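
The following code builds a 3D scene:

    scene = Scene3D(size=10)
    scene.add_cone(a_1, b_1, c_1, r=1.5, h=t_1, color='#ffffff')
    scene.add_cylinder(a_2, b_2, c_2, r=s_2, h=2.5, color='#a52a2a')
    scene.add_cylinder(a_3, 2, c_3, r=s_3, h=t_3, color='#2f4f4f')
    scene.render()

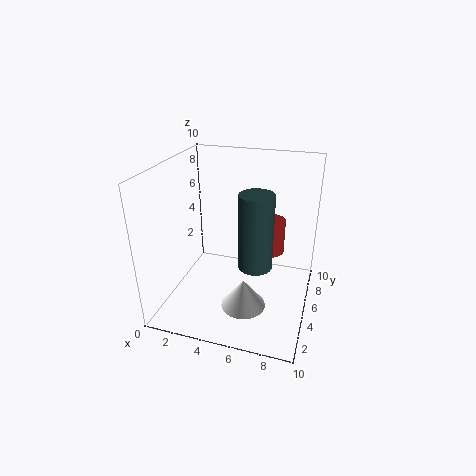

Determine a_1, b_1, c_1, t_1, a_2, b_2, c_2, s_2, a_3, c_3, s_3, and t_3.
a_1 = 6, b_1 = 3, c_1 = 1, t_1 = 2, a_2 = 7, b_2 = 6.5, c_2 = 3.5, s_2 = 1, a_3 = 7, c_3 = 5, s_3 = 1, t_3 = 4.5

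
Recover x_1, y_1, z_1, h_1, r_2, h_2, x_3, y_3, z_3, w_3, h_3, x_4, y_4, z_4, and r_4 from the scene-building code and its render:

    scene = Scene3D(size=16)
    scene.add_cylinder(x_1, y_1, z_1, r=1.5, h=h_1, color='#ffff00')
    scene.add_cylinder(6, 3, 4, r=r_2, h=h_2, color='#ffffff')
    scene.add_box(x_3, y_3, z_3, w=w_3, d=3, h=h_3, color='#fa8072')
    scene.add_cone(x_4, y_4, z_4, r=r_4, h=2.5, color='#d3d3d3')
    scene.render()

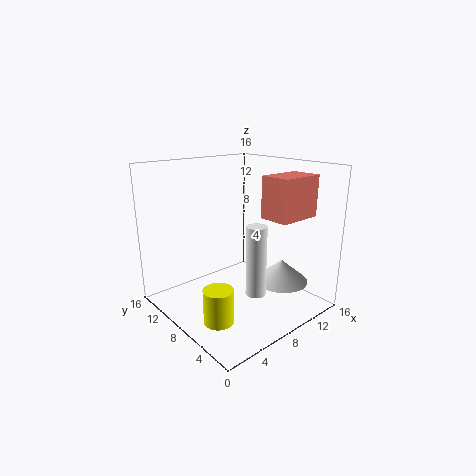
x_1 = 2.5, y_1 = 4.5, z_1 = 1.5, h_1 = 3.5, r_2 = 1, h_2 = 7, x_3 = 7, y_3 = 0.5, z_3 = 11.5, w_3 = 4.5, h_3 = 4, x_4 = 11.5, y_4 = 4.5, z_4 = 3, r_4 = 3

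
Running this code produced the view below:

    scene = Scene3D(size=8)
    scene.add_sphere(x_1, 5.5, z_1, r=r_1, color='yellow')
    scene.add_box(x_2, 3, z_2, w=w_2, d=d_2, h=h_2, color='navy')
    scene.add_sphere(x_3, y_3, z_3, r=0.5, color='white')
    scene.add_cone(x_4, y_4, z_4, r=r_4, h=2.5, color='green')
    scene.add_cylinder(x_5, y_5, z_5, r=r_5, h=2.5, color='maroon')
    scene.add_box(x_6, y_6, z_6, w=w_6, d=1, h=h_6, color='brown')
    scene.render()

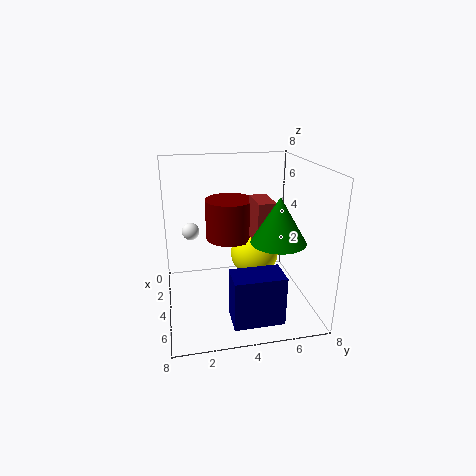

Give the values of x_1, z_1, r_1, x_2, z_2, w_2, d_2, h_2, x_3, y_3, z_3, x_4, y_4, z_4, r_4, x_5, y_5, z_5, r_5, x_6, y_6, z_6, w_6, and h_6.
x_1 = 2
z_1 = 2
r_1 = 1.5
x_2 = 6.5
z_2 = 1
w_2 = 1.5
d_2 = 2.5
h_2 = 2.5
x_3 = 2.5
y_3 = 1.5
z_3 = 4
x_4 = 5
y_4 = 6
z_4 = 4
r_4 = 1.5
x_5 = 1.5
y_5 = 4
z_5 = 3
r_5 = 1.5
x_6 = 2.5
y_6 = 5
z_6 = 3.5
w_6 = 2
h_6 = 2.5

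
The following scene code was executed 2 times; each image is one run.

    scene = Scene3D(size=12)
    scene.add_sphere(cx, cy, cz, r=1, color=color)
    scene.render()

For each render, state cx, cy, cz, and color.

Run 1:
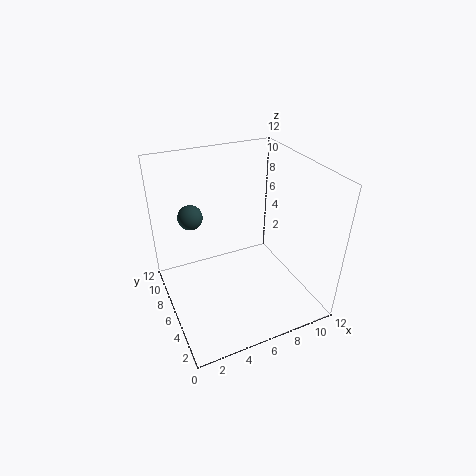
cx = 2.5; cy = 7.5; cz = 8; color = 'darkslategray'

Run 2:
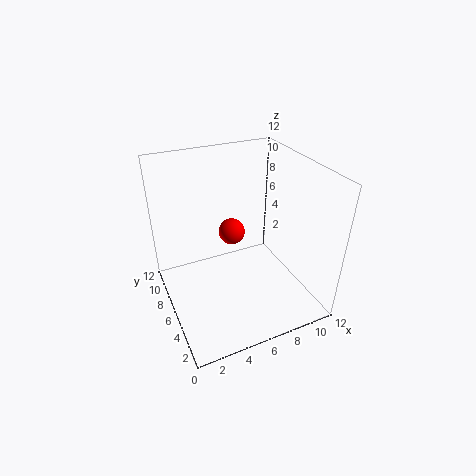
cx = 5; cy = 5; cz = 7.5; color = 'red'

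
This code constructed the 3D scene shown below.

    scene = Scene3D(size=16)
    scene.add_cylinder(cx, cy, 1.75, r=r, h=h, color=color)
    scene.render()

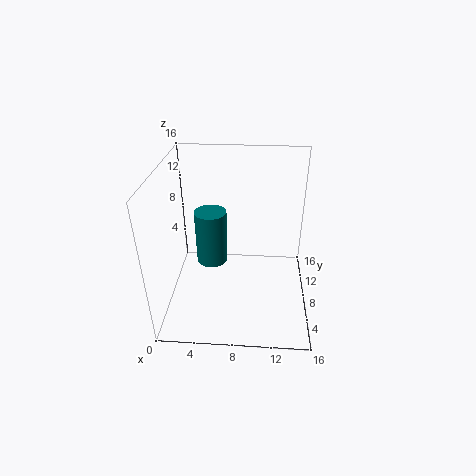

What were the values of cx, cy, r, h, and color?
cx = 4.25, cy = 12.5, r = 2, h = 7, color = 'teal'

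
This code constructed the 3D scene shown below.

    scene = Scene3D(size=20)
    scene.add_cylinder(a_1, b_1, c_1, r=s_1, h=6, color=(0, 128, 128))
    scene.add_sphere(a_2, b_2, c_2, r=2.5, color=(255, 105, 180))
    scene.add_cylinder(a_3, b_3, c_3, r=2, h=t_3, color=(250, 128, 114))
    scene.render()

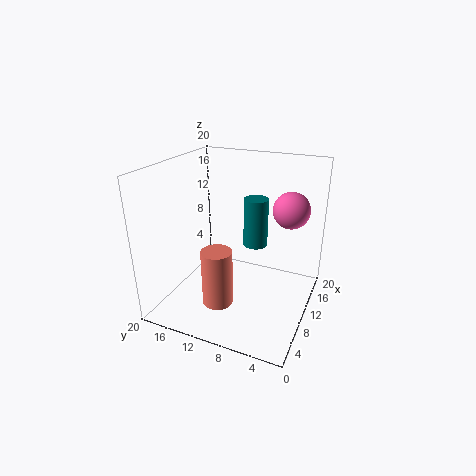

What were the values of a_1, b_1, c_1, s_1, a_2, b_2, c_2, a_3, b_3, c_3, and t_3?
a_1 = 7.5; b_1 = 6.5; c_1 = 11; s_1 = 1.5; a_2 = 13; b_2 = 3.5; c_2 = 14; a_3 = 4.5; b_3 = 10.5; c_3 = 3; t_3 = 7.5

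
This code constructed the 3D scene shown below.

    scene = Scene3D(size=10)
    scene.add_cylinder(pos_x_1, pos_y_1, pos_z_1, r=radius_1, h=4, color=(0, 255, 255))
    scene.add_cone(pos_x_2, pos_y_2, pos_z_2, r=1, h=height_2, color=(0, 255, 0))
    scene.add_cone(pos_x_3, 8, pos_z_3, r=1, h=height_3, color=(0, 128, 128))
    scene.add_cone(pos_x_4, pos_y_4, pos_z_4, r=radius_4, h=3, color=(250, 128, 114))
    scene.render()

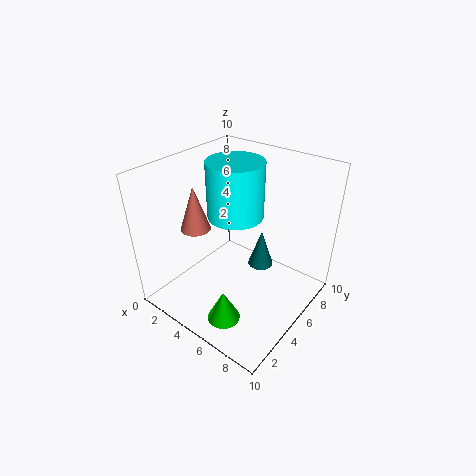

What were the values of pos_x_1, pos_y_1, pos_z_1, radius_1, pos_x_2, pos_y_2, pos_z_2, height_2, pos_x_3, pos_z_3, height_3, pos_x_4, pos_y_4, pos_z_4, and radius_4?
pos_x_1 = 4
pos_y_1 = 6
pos_z_1 = 6
radius_1 = 2
pos_x_2 = 7
pos_y_2 = 1
pos_z_2 = 2
height_2 = 2
pos_x_3 = 5
pos_z_3 = 1
height_3 = 3
pos_x_4 = 3
pos_y_4 = 3
pos_z_4 = 6
radius_4 = 1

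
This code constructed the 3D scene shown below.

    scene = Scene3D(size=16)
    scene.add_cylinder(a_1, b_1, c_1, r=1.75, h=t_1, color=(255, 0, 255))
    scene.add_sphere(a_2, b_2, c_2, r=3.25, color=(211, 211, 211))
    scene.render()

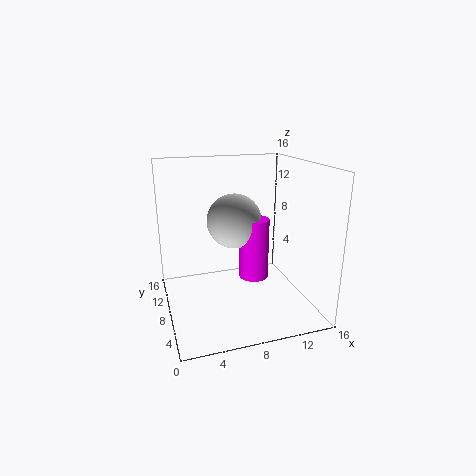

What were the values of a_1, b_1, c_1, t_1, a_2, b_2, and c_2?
a_1 = 10.5
b_1 = 9.5
c_1 = 2.25
t_1 = 7.25
a_2 = 8.5
b_2 = 11
c_2 = 9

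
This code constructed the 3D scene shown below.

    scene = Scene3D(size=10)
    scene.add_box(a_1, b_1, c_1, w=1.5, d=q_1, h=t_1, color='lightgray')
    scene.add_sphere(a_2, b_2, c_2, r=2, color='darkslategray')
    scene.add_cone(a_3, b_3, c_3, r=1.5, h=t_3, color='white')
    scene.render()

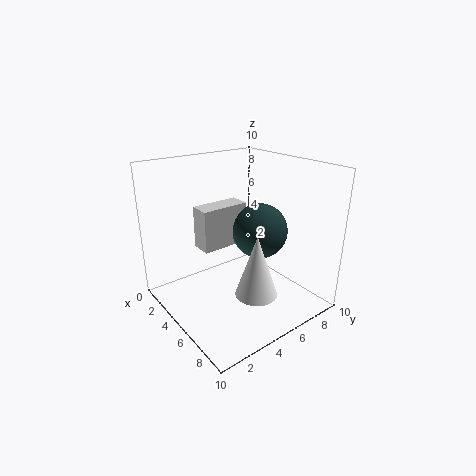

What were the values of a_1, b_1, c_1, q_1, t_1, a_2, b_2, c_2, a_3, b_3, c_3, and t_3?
a_1 = 2.5; b_1 = 3; c_1 = 4; q_1 = 3.5; t_1 = 3; a_2 = 5; b_2 = 7; c_2 = 5; a_3 = 6.5; b_3 = 5.5; c_3 = 1; t_3 = 4.5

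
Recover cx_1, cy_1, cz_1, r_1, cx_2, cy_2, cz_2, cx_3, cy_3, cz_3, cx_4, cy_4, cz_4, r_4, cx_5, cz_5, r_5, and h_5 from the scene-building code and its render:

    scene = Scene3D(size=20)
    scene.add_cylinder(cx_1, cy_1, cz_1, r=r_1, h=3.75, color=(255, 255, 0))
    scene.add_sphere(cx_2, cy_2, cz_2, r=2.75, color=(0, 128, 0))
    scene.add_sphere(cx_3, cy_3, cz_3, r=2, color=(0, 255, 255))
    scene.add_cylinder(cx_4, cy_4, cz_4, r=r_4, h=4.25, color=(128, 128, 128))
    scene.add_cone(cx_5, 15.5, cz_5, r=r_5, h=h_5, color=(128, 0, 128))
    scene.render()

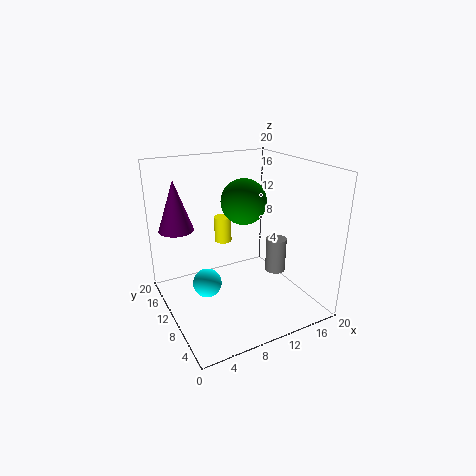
cx_1 = 9.5
cy_1 = 13.75
cz_1 = 8.25
r_1 = 1.25
cx_2 = 8.75
cy_2 = 6.25
cz_2 = 16.5
cx_3 = 5.25
cy_3 = 10.25
cz_3 = 4
cx_4 = 12
cy_4 = 3.75
cz_4 = 7.75
r_4 = 1.25
cx_5 = 3
cz_5 = 10.5
r_5 = 2.5
h_5 = 7.25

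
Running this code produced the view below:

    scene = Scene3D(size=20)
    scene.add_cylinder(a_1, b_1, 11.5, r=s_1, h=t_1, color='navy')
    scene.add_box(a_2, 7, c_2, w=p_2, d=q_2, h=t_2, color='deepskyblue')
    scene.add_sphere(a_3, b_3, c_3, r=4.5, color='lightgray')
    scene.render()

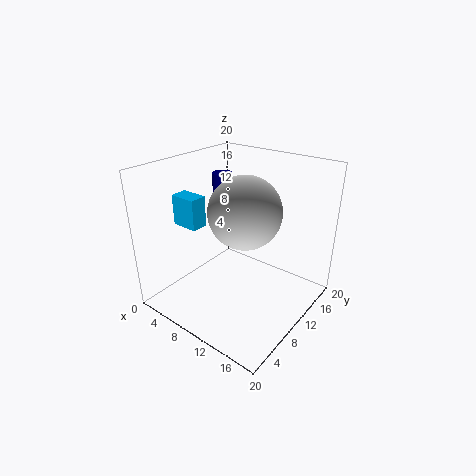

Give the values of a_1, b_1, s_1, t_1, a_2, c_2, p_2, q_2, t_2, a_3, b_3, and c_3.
a_1 = 3.5, b_1 = 14.5, s_1 = 1.5, t_1 = 5.5, a_2 = 0.5, c_2 = 10.5, p_2 = 4, q_2 = 2.5, t_2 = 4.5, a_3 = 13, b_3 = 7.5, c_3 = 15.5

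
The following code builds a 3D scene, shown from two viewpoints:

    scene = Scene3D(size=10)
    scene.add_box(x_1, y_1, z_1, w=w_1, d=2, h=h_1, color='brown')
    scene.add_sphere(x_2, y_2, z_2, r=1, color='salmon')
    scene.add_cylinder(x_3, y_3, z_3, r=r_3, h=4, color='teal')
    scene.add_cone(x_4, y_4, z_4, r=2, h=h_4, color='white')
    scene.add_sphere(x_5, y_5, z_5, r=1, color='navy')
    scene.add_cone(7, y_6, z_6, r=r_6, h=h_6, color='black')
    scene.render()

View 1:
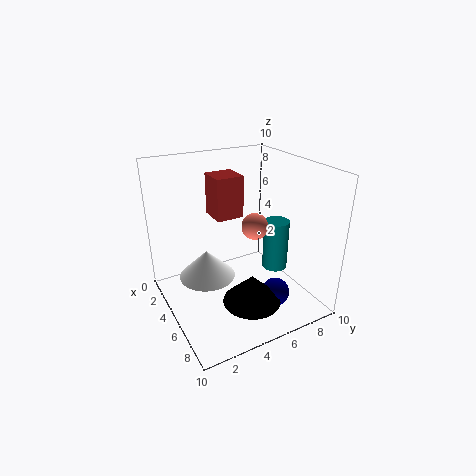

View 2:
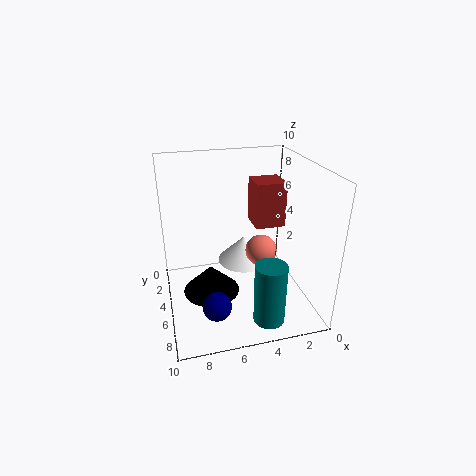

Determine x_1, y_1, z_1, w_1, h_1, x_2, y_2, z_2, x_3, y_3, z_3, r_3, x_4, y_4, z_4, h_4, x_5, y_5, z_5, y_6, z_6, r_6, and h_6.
x_1 = 2; y_1 = 4; z_1 = 6; w_1 = 2; h_1 = 3; x_2 = 4; y_2 = 7; z_2 = 5; x_3 = 4; y_3 = 9; z_3 = 1; r_3 = 1; x_4 = 4; y_4 = 3; z_4 = 2; h_4 = 2; x_5 = 7; y_5 = 7; z_5 = 1; y_6 = 5; z_6 = 1; r_6 = 2; h_6 = 2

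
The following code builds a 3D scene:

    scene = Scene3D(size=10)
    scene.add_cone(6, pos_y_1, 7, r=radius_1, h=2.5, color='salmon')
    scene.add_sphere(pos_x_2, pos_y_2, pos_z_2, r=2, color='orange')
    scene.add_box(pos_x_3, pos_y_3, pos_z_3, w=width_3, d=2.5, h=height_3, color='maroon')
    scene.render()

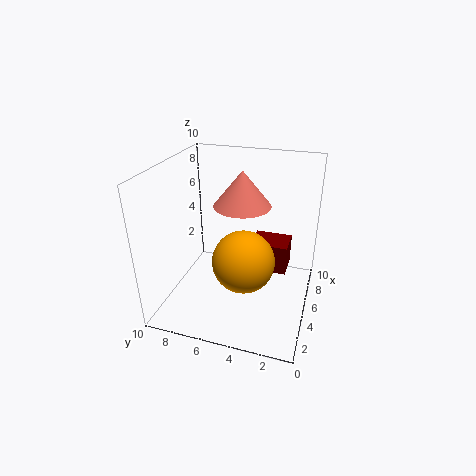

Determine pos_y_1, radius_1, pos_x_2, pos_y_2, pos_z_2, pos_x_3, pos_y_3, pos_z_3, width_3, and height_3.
pos_y_1 = 5; radius_1 = 2; pos_x_2 = 3; pos_y_2 = 4; pos_z_2 = 4.5; pos_x_3 = 4.5; pos_y_3 = 1.5; pos_z_3 = 3; width_3 = 2; height_3 = 2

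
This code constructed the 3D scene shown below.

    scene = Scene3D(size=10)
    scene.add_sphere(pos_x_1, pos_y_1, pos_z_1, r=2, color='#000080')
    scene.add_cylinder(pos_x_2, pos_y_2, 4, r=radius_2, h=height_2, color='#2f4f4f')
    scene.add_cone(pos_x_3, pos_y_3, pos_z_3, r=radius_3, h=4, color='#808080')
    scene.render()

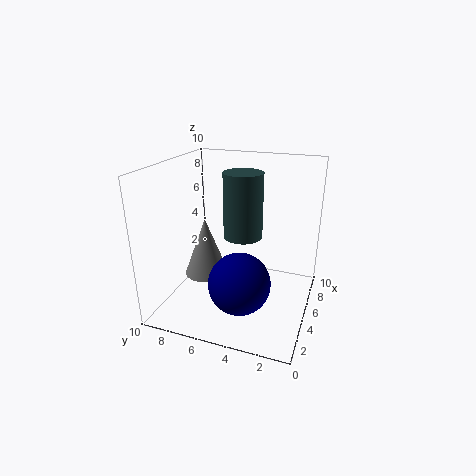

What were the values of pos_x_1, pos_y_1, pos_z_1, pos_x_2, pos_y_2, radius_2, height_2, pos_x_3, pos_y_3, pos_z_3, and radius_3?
pos_x_1 = 2.5; pos_y_1 = 4; pos_z_1 = 3; pos_x_2 = 7.5; pos_y_2 = 5.5; radius_2 = 1.5; height_2 = 5; pos_x_3 = 4; pos_y_3 = 7; pos_z_3 = 2.5; radius_3 = 1.5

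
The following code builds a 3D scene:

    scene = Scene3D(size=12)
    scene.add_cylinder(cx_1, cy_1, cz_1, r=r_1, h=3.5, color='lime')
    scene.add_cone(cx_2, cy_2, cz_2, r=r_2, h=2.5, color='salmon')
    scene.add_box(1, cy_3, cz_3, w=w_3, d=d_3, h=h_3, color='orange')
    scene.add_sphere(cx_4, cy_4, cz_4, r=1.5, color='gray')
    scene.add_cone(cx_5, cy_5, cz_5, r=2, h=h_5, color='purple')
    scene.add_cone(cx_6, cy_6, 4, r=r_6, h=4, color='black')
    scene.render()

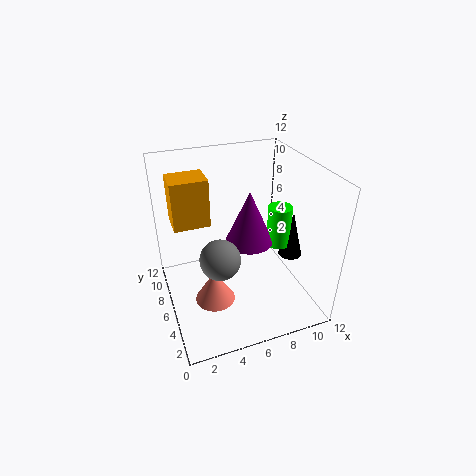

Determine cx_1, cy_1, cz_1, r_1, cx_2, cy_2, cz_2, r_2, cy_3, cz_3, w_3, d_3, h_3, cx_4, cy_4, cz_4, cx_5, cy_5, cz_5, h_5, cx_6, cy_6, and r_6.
cx_1 = 9.5; cy_1 = 5.5; cz_1 = 5; r_1 = 1; cx_2 = 3; cy_2 = 3; cz_2 = 3; r_2 = 1.5; cy_3 = 7; cz_3 = 7; w_3 = 3; d_3 = 2.5; h_3 = 4; cx_4 = 3.5; cy_4 = 3; cz_4 = 6.5; cx_5 = 7; cy_5 = 6; cz_5 = 5.5; h_5 = 4.5; cx_6 = 10.5; cy_6 = 5; r_6 = 1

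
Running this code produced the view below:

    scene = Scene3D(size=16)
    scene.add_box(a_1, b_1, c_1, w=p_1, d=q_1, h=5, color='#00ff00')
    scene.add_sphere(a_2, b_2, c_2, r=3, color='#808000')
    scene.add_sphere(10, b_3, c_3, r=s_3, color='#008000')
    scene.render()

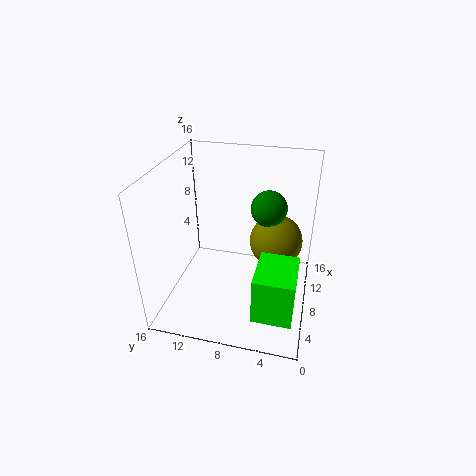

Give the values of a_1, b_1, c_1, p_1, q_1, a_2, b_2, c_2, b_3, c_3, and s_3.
a_1 = 1; b_1 = 1; c_1 = 3; p_1 = 5; q_1 = 4; a_2 = 10; b_2 = 4; c_2 = 7; b_3 = 5; c_3 = 11; s_3 = 2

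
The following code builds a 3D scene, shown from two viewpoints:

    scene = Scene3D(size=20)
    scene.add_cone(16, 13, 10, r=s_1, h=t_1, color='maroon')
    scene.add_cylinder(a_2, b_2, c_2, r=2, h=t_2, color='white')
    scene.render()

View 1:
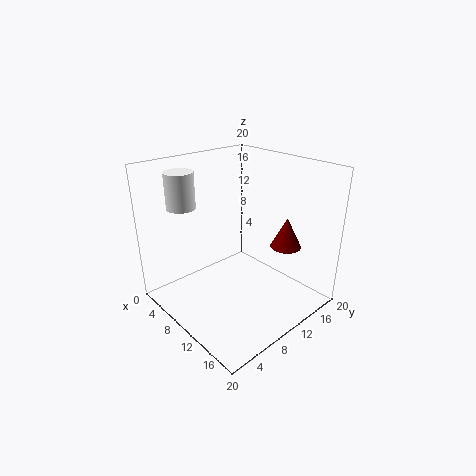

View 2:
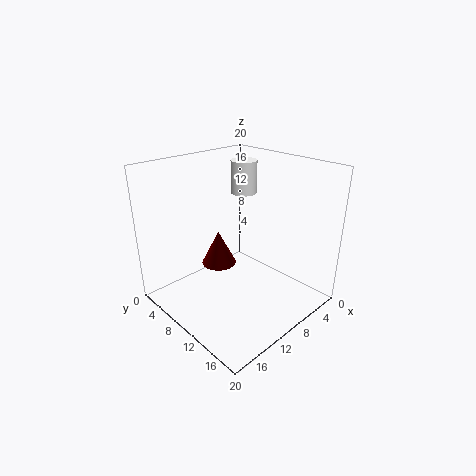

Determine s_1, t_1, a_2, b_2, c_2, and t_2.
s_1 = 2, t_1 = 4, a_2 = 4, b_2 = 5, c_2 = 14, t_2 = 5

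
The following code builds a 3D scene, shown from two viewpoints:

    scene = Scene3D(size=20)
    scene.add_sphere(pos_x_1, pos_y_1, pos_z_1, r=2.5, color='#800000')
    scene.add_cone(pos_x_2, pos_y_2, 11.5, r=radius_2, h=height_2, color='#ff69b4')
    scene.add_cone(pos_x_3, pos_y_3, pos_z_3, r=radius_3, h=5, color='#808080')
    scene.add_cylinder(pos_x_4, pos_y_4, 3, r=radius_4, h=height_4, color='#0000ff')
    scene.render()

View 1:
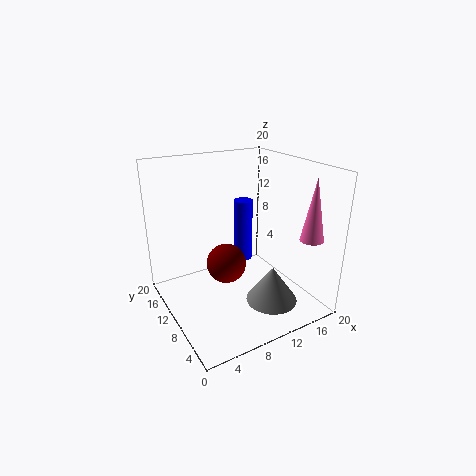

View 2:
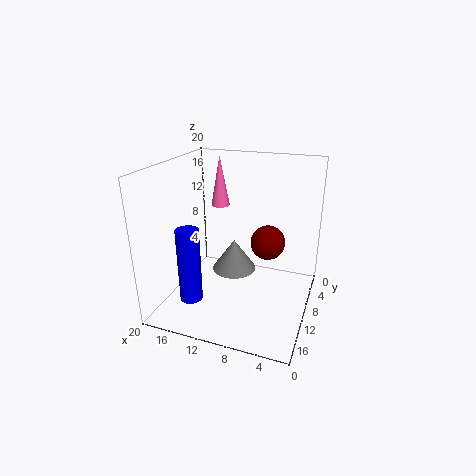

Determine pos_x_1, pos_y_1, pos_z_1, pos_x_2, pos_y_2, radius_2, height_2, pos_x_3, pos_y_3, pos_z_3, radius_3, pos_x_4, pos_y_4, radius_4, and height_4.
pos_x_1 = 6.5
pos_y_1 = 7
pos_z_1 = 8.5
pos_x_2 = 16
pos_y_2 = 2
radius_2 = 1.5
height_2 = 8
pos_x_3 = 12.5
pos_y_3 = 5
pos_z_3 = 2
radius_3 = 3.5
pos_x_4 = 14.5
pos_y_4 = 16
radius_4 = 1.5
height_4 = 10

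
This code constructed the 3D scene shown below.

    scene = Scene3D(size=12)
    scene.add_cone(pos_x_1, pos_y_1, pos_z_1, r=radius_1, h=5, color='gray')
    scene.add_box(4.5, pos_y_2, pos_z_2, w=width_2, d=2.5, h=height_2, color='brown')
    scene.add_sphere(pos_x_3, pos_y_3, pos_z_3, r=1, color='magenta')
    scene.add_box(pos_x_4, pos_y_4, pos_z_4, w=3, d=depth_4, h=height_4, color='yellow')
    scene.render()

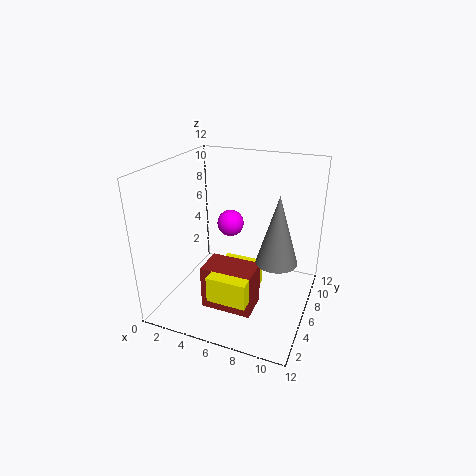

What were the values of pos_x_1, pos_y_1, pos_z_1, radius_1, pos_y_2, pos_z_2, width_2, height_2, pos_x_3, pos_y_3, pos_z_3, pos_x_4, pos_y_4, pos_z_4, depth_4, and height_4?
pos_x_1 = 10; pos_y_1 = 3.5; pos_z_1 = 6; radius_1 = 1.5; pos_y_2 = 2; pos_z_2 = 1.5; width_2 = 4; height_2 = 3.5; pos_x_3 = 6; pos_y_3 = 4.5; pos_z_3 = 8; pos_x_4 = 5.5; pos_y_4 = 1; pos_z_4 = 3; depth_4 = 4; height_4 = 2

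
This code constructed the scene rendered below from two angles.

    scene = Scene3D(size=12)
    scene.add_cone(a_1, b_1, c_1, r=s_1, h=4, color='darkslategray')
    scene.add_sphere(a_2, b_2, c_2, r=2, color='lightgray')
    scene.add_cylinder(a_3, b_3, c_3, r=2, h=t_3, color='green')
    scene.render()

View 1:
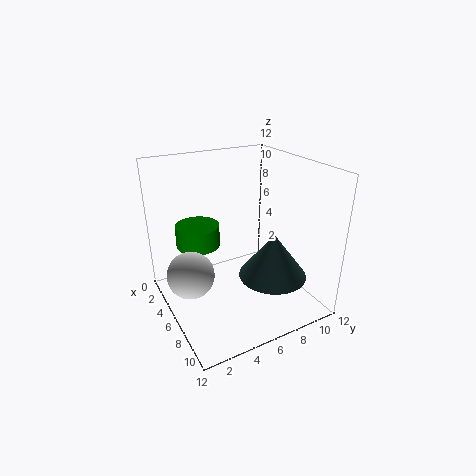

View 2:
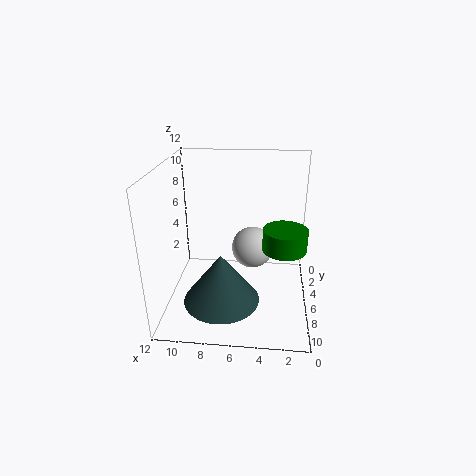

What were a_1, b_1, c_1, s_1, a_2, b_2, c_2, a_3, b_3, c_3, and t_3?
a_1 = 7, b_1 = 9, c_1 = 2, s_1 = 3, a_2 = 5, b_2 = 2, c_2 = 3, a_3 = 2, b_3 = 4, c_3 = 4, t_3 = 2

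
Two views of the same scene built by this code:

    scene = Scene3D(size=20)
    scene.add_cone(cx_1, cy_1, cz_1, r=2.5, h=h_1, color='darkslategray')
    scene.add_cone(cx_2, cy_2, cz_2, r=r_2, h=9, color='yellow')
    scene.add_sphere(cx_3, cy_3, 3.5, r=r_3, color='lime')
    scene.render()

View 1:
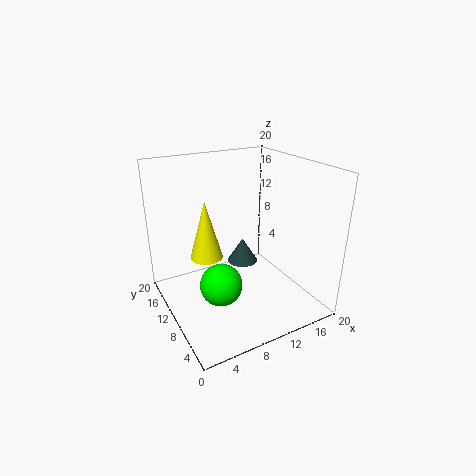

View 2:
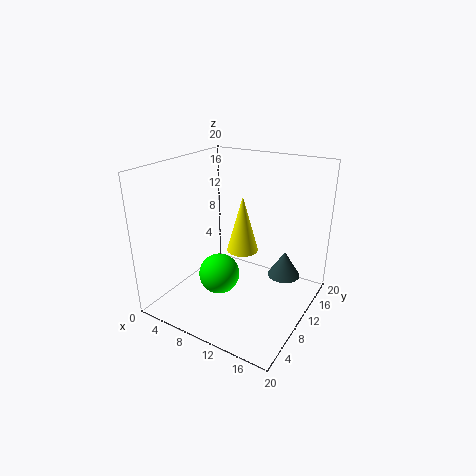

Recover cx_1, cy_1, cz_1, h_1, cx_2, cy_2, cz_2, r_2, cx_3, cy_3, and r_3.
cx_1 = 14.5
cy_1 = 16.5
cz_1 = 2
h_1 = 4
cx_2 = 7.5
cy_2 = 15.5
cz_2 = 5
r_2 = 2.5
cx_3 = 7
cy_3 = 9.5
r_3 = 3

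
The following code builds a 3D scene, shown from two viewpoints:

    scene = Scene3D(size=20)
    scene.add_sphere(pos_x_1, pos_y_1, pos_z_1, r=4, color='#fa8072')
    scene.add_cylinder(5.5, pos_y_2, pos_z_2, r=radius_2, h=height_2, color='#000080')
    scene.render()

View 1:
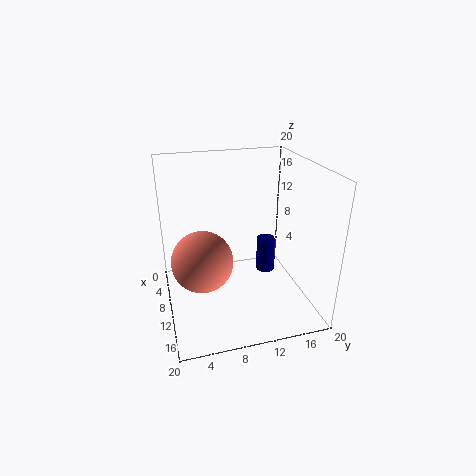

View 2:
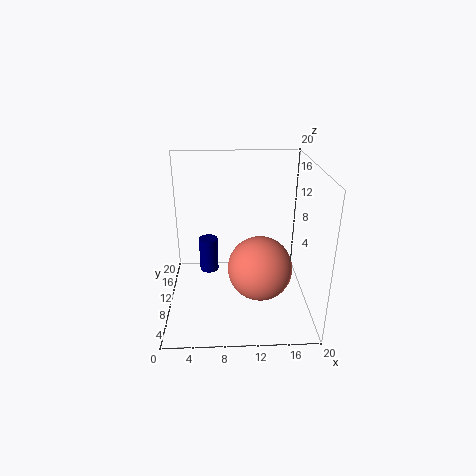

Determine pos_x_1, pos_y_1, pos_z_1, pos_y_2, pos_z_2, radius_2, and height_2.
pos_x_1 = 12.5
pos_y_1 = 4.5
pos_z_1 = 8.5
pos_y_2 = 16
pos_z_2 = 1.5
radius_2 = 1.5
height_2 = 5.5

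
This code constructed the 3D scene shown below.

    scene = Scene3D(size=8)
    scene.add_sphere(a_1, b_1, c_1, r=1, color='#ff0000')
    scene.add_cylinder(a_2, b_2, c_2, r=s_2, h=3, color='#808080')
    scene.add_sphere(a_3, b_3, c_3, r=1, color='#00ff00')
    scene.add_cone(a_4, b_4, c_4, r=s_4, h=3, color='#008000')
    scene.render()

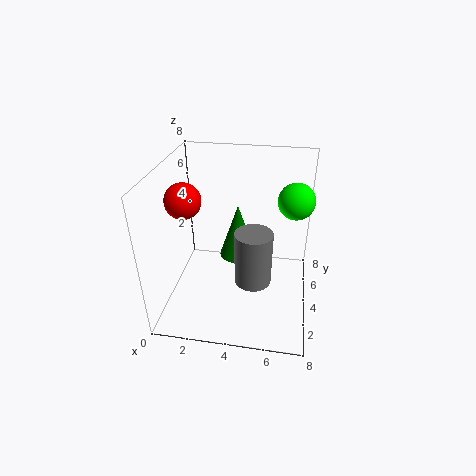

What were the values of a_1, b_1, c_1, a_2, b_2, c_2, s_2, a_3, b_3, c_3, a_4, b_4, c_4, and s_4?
a_1 = 1, b_1 = 4, c_1 = 6, a_2 = 5, b_2 = 3, c_2 = 2, s_2 = 1, a_3 = 7, b_3 = 5, c_3 = 6, a_4 = 4, b_4 = 4, c_4 = 3, s_4 = 1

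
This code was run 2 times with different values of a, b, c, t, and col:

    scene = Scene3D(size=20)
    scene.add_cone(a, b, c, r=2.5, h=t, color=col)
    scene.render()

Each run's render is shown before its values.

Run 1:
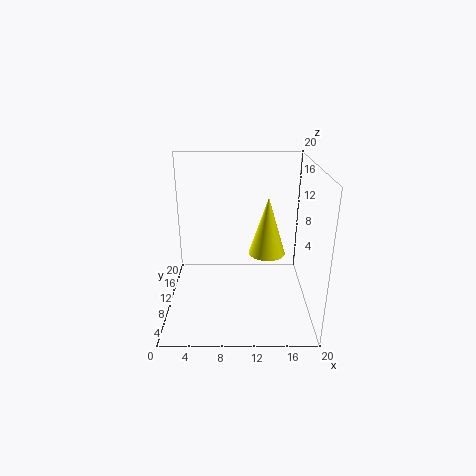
a = 14
b = 9.5
c = 8
t = 8
col = 'yellow'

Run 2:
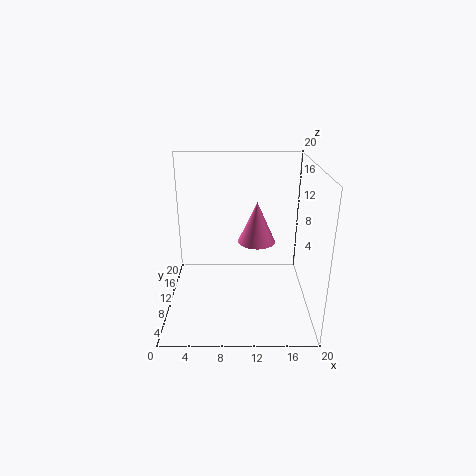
a = 12.5
b = 9
c = 10
t = 5.5
col = 'hotpink'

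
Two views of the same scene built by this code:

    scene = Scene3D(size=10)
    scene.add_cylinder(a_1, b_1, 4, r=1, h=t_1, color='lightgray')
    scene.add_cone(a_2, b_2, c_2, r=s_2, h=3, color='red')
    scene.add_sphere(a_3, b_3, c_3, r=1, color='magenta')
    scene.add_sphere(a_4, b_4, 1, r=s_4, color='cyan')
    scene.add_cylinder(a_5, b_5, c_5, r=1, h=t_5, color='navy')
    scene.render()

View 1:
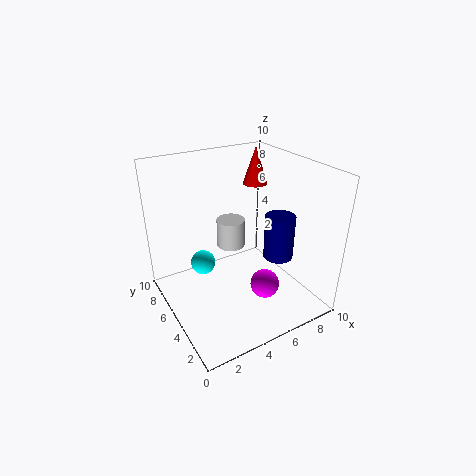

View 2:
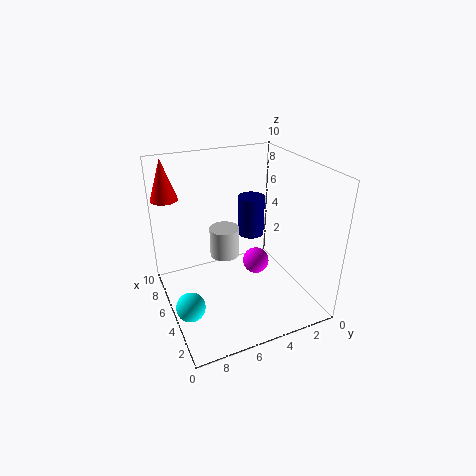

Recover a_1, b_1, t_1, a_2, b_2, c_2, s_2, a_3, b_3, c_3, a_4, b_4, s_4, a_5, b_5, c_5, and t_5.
a_1 = 5, b_1 = 6, t_1 = 2, a_2 = 9, b_2 = 9, c_2 = 7, s_2 = 1, a_3 = 6, b_3 = 3, c_3 = 2, a_4 = 4, b_4 = 9, s_4 = 1, a_5 = 7, b_5 = 3, c_5 = 4, t_5 = 3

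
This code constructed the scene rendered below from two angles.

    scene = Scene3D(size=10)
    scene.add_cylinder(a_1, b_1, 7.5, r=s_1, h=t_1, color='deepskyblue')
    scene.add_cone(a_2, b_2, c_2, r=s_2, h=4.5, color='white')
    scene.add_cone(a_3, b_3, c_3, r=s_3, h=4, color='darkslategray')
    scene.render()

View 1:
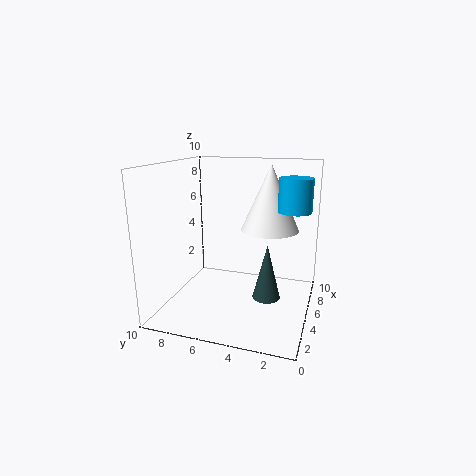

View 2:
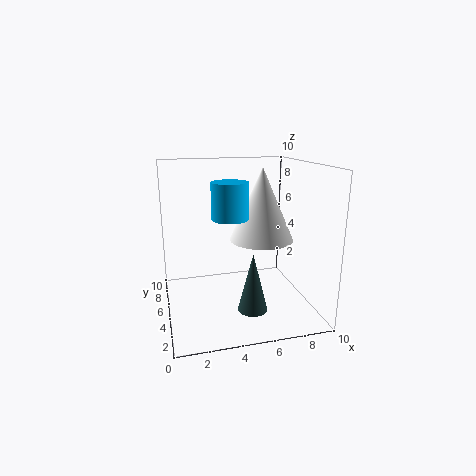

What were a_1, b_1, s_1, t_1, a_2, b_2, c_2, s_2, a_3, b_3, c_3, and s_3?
a_1 = 3.5, b_1 = 1, s_1 = 1, t_1 = 2, a_2 = 6, b_2 = 3, c_2 = 5.5, s_2 = 2, a_3 = 5.5, b_3 = 3, c_3 = 0.5, s_3 = 1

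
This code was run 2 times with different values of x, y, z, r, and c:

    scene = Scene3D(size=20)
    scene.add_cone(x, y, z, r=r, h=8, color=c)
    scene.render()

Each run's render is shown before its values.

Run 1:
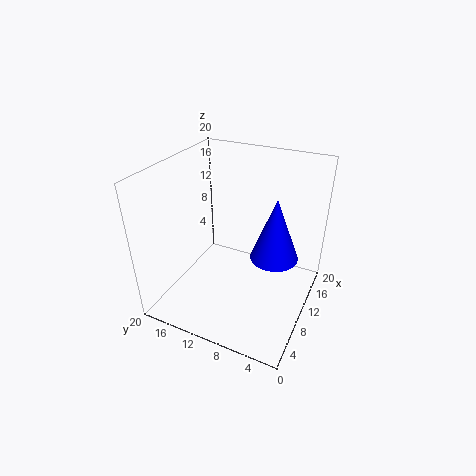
x = 8, y = 4, z = 10, r = 3, c = 'blue'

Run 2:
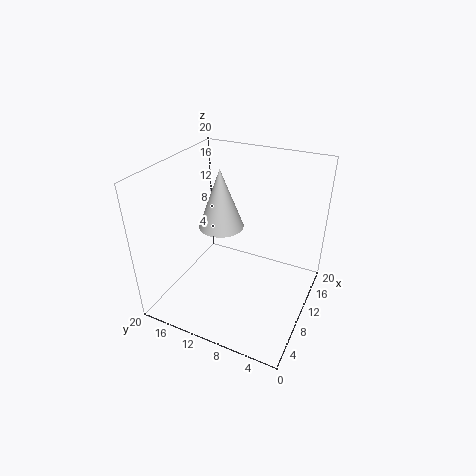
x = 9, y = 12, z = 12, r = 3, c = 'lightgray'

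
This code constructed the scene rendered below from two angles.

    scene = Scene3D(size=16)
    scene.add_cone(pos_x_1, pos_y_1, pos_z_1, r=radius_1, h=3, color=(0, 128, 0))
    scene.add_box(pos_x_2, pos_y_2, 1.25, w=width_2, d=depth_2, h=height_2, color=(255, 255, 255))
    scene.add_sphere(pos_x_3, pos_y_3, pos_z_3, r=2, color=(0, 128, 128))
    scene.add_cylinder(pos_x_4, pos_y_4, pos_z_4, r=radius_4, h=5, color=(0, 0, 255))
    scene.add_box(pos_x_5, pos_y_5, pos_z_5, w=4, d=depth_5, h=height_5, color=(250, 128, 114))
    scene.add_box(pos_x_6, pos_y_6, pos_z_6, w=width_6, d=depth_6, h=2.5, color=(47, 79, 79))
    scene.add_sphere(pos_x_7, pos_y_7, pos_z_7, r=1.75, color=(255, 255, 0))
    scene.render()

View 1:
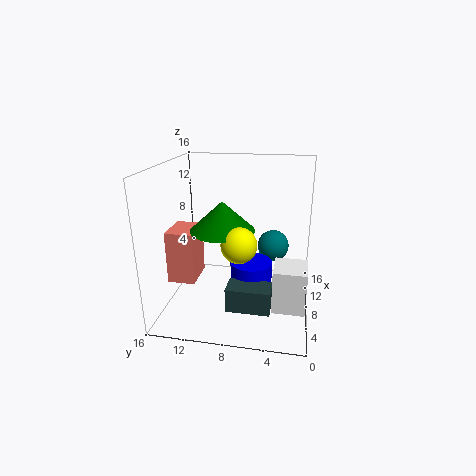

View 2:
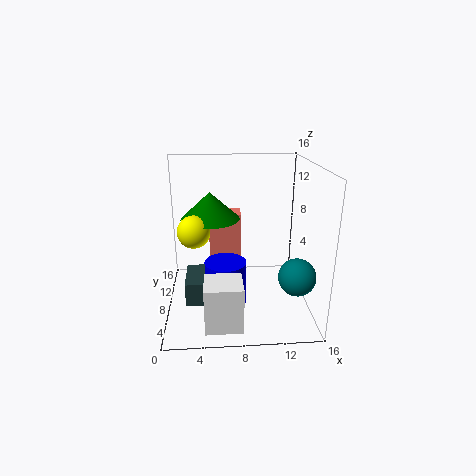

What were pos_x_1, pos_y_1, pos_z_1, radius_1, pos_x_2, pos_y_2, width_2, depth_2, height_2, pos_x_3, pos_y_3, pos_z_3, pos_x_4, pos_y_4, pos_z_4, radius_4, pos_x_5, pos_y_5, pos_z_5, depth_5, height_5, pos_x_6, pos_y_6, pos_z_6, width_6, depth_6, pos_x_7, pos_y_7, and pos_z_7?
pos_x_1 = 5
pos_y_1 = 9
pos_z_1 = 10
radius_1 = 3.25
pos_x_2 = 4.25
pos_y_2 = 0.25
width_2 = 3.75
depth_2 = 3.5
height_2 = 4.75
pos_x_3 = 14
pos_y_3 = 4.5
pos_z_3 = 4.75
pos_x_4 = 6.5
pos_y_4 = 6.25
pos_z_4 = 1
radius_4 = 2.25
pos_x_5 = 4.75
pos_y_5 = 12.25
pos_z_5 = 3.5
depth_5 = 3
height_5 = 5.75
pos_x_6 = 2.25
pos_y_6 = 3.75
pos_z_6 = 2.25
width_6 = 2.5
depth_6 = 4.5
pos_x_7 = 3.25
pos_y_7 = 7
pos_z_7 = 9.25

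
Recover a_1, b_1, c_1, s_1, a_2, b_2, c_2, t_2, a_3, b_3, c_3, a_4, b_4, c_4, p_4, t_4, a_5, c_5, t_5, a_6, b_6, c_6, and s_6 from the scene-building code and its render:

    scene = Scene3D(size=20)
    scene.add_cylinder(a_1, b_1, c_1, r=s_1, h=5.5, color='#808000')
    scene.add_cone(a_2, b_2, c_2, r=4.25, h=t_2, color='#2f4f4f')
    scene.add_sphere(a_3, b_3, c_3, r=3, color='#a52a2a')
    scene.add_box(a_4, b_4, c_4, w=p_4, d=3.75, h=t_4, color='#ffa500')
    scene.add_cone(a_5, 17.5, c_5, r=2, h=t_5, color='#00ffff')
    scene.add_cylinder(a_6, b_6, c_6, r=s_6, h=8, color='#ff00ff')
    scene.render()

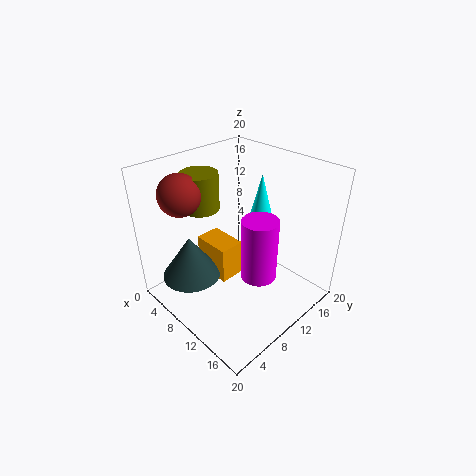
a_1 = 3
b_1 = 9.25
c_1 = 12.25
s_1 = 2.75
a_2 = 5
b_2 = 5.25
c_2 = 3.5
t_2 = 6.25
a_3 = 3
b_3 = 5.75
c_3 = 15.5
a_4 = 3
b_4 = 8.25
c_4 = 2.25
p_4 = 5.75
t_4 = 5.5
a_5 = 7.5
c_5 = 8.75
t_5 = 7.75
a_6 = 15.5
b_6 = 8.25
c_6 = 7.75
s_6 = 2.25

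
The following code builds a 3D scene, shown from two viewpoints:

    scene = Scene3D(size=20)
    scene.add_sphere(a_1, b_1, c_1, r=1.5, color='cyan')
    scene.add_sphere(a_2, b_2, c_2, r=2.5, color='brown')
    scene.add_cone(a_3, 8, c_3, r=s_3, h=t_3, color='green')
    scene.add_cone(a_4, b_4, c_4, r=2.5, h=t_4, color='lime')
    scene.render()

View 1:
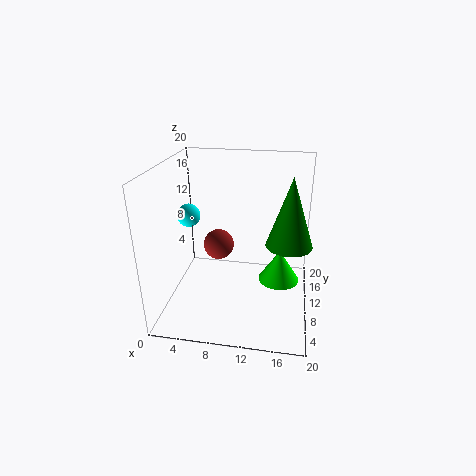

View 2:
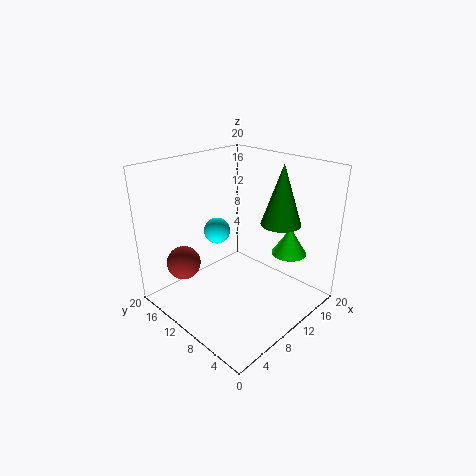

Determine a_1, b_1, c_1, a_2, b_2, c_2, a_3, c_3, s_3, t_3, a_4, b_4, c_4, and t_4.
a_1 = 4; b_1 = 7.5; c_1 = 14; a_2 = 5.5; b_2 = 17; c_2 = 5; a_3 = 17; c_3 = 10.5; s_3 = 3; t_3 = 9; a_4 = 16; b_4 = 5.5; c_4 = 7; t_4 = 4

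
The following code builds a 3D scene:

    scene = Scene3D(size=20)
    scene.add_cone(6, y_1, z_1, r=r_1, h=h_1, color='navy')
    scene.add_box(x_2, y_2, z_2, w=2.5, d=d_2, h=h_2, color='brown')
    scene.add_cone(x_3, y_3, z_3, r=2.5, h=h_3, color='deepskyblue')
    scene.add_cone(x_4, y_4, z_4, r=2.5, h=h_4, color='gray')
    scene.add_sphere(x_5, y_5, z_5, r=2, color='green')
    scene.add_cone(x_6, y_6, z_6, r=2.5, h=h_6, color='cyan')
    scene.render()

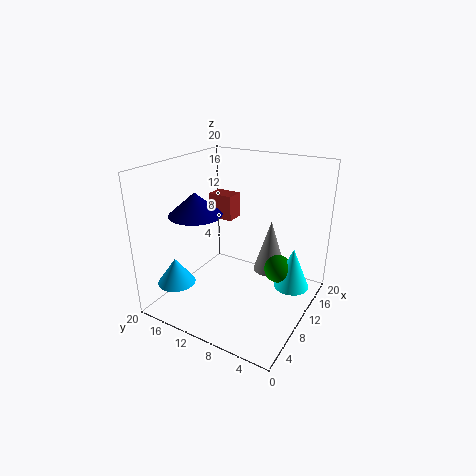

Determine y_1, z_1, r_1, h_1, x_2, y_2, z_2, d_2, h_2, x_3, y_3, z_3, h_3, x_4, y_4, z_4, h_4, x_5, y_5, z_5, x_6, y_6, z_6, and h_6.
y_1 = 14, z_1 = 14, r_1 = 3.5, h_1 = 3, x_2 = 10.5, y_2 = 11.5, z_2 = 12, d_2 = 3.5, h_2 = 3.5, x_3 = 3, y_3 = 15.5, z_3 = 5, h_3 = 3.5, x_4 = 15.5, y_4 = 7.5, z_4 = 3, h_4 = 8, x_5 = 13, y_5 = 5, z_5 = 5, x_6 = 13.5, y_6 = 3, z_6 = 2.5, h_6 = 6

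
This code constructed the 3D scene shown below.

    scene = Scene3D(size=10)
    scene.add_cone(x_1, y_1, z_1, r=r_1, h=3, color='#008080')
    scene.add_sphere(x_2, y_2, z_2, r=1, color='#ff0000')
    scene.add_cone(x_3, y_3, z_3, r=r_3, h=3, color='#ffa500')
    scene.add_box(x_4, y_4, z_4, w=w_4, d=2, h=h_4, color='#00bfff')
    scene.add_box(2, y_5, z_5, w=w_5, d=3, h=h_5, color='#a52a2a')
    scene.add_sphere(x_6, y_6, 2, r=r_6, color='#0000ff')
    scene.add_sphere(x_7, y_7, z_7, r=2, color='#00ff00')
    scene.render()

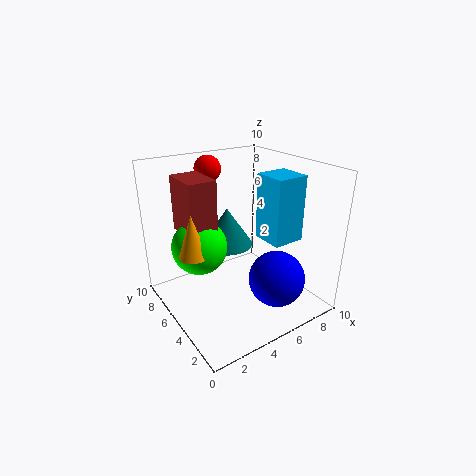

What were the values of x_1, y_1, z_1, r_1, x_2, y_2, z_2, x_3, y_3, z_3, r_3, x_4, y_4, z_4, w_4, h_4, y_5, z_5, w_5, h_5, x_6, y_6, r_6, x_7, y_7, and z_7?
x_1 = 6; y_1 = 8; z_1 = 3; r_1 = 2; x_2 = 5; y_2 = 9; z_2 = 9; x_3 = 2; y_3 = 6; z_3 = 4; r_3 = 1; x_4 = 5; y_4 = 1; z_4 = 6; w_4 = 2; h_4 = 4; y_5 = 6; z_5 = 5; w_5 = 2; h_5 = 4; x_6 = 7; y_6 = 3; r_6 = 2; x_7 = 3; y_7 = 7; z_7 = 4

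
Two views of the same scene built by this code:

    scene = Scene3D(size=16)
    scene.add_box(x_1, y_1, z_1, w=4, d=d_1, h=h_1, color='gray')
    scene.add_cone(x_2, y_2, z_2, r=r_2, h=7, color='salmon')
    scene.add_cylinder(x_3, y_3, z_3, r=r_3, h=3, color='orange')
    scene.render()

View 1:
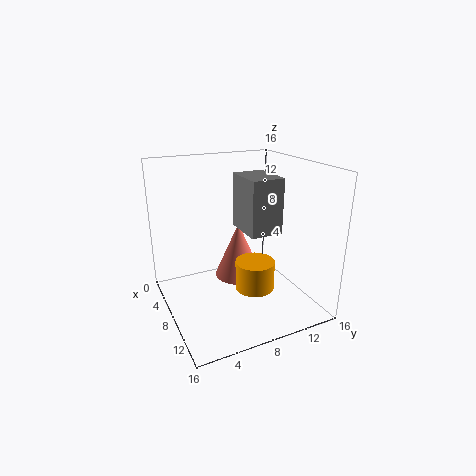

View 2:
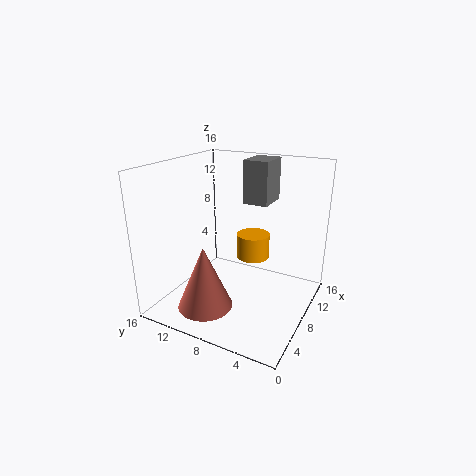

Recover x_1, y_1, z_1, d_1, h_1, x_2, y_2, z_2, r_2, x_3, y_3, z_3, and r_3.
x_1 = 11
y_1 = 6
z_1 = 11
d_1 = 3
h_1 = 5
x_2 = 4
y_2 = 10
z_2 = 1
r_2 = 3
x_3 = 12
y_3 = 8
z_3 = 4
r_3 = 2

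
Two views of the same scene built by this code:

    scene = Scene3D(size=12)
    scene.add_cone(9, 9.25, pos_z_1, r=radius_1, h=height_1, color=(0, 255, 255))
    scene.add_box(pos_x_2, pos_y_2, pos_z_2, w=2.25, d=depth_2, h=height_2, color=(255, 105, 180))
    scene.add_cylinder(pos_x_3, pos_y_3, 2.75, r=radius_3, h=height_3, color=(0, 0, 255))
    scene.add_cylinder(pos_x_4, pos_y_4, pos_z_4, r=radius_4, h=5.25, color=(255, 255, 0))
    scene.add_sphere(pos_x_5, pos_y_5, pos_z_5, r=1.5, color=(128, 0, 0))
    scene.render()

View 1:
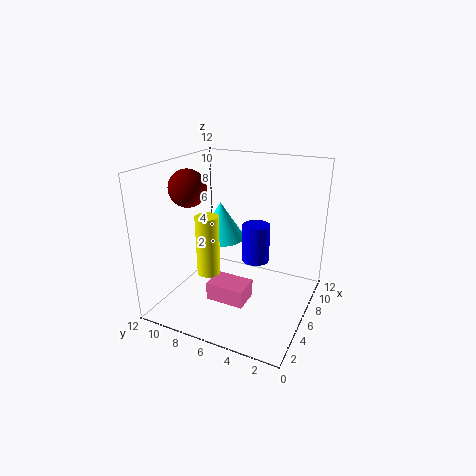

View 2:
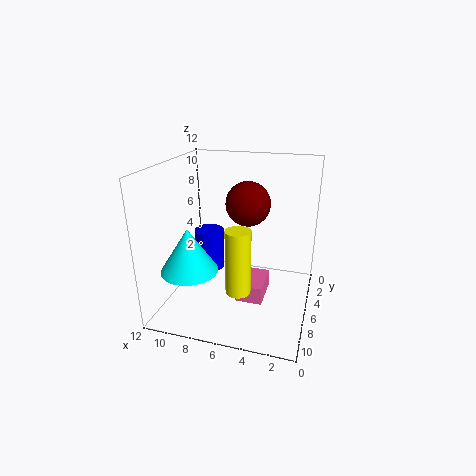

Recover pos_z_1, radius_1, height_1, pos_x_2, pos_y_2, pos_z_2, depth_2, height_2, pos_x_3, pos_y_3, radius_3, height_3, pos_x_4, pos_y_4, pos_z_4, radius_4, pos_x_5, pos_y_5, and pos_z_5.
pos_z_1 = 4.25; radius_1 = 2.25; height_1 = 3.5; pos_x_2 = 3.5; pos_y_2 = 4.5; pos_z_2 = 1; depth_2 = 3.25; height_2 = 1.5; pos_x_3 = 8.75; pos_y_3 = 5.5; radius_3 = 1.25; height_3 = 3.5; pos_x_4 = 5.25; pos_y_4 = 8.5; pos_z_4 = 2.5; radius_4 = 1; pos_x_5 = 4.25; pos_y_5 = 9.5; pos_z_5 = 10.25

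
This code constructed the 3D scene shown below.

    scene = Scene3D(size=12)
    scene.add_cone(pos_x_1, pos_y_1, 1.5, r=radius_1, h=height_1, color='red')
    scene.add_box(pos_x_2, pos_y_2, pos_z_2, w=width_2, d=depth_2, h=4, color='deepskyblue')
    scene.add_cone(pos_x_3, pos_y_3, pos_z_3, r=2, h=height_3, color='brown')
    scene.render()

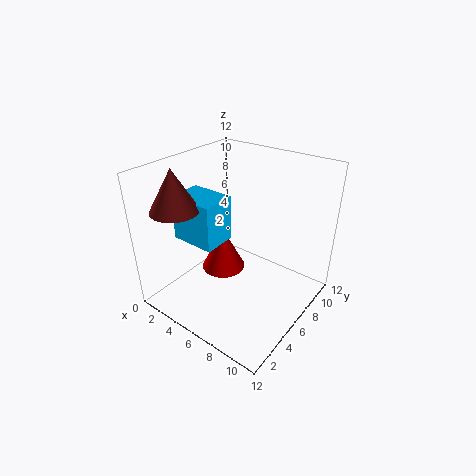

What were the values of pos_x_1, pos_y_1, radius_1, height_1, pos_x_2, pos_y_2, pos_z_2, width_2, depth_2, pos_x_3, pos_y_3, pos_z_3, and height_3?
pos_x_1 = 3.5, pos_y_1 = 7, radius_1 = 2, height_1 = 4, pos_x_2 = 0.5, pos_y_2 = 4, pos_z_2 = 5, width_2 = 4, depth_2 = 3, pos_x_3 = 2, pos_y_3 = 3, pos_z_3 = 8.5, height_3 = 3.5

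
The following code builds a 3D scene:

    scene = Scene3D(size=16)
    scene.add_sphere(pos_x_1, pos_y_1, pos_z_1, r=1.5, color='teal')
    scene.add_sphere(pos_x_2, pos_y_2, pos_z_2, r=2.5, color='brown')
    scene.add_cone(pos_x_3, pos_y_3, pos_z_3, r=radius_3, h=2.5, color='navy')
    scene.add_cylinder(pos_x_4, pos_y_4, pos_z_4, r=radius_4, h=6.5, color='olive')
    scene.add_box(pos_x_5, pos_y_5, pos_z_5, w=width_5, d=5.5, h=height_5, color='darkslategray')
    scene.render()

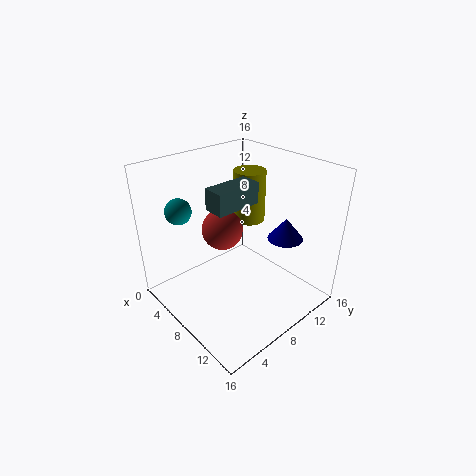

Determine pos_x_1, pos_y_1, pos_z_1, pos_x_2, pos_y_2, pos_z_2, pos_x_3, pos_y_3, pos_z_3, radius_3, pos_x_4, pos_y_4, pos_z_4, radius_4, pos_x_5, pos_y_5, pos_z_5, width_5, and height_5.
pos_x_1 = 2.5, pos_y_1 = 4, pos_z_1 = 10.5, pos_x_2 = 4, pos_y_2 = 9, pos_z_2 = 7, pos_x_3 = 11, pos_y_3 = 12.5, pos_z_3 = 7.5, radius_3 = 2, pos_x_4 = 4, pos_y_4 = 13.5, pos_z_4 = 7, radius_4 = 2, pos_x_5 = 5, pos_y_5 = 6, pos_z_5 = 11, width_5 = 2.5, height_5 = 2.5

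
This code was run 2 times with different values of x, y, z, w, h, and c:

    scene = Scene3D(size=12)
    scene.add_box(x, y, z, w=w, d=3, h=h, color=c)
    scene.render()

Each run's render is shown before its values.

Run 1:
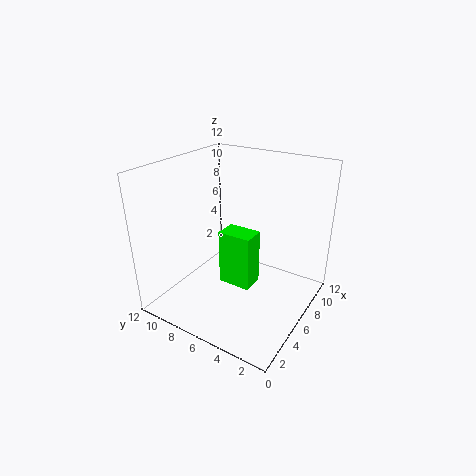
x = 6
y = 5
z = 1
w = 2
h = 5
c = 'lime'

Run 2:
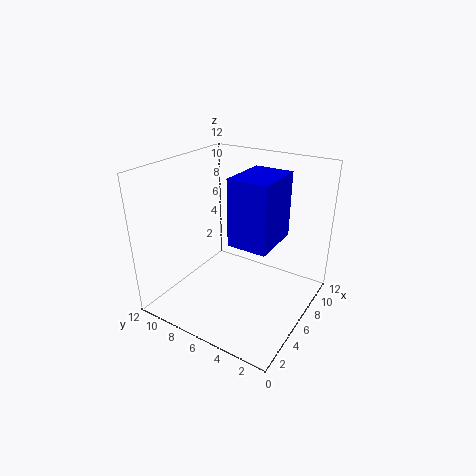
x = 3
y = 2
z = 7
w = 4
h = 5
c = 'blue'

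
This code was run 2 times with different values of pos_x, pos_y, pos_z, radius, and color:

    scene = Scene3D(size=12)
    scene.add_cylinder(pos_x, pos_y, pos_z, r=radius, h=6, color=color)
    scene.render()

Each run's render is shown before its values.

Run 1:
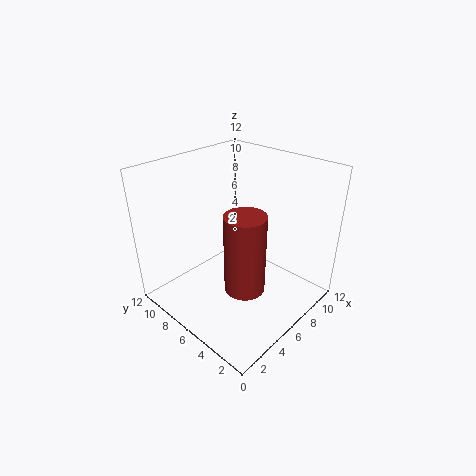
pos_x = 3.5, pos_y = 3, pos_z = 4, radius = 1.5, color = 'brown'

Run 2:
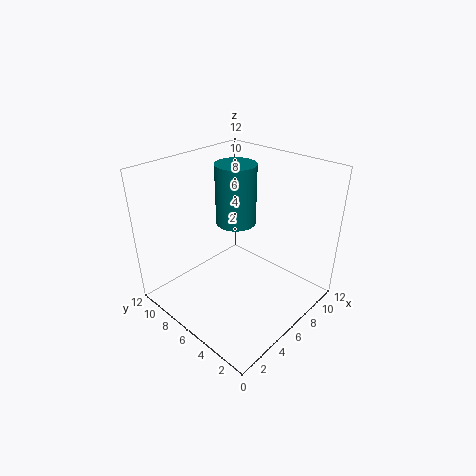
pos_x = 10, pos_y = 10, pos_z = 4.5, radius = 2, color = 'teal'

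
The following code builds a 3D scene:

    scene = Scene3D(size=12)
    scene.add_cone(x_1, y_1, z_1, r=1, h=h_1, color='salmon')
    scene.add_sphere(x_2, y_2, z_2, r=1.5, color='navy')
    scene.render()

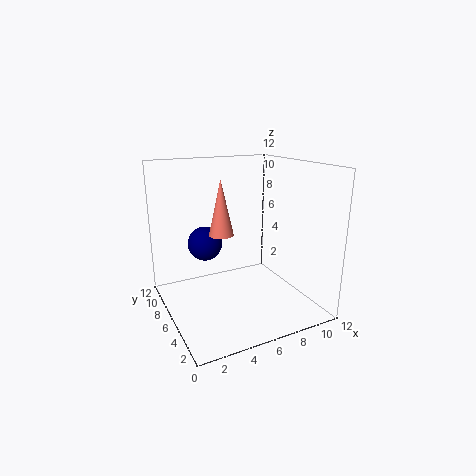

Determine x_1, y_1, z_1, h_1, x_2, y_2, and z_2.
x_1 = 4.5, y_1 = 6, z_1 = 6.5, h_1 = 4.5, x_2 = 4, y_2 = 8.5, z_2 = 5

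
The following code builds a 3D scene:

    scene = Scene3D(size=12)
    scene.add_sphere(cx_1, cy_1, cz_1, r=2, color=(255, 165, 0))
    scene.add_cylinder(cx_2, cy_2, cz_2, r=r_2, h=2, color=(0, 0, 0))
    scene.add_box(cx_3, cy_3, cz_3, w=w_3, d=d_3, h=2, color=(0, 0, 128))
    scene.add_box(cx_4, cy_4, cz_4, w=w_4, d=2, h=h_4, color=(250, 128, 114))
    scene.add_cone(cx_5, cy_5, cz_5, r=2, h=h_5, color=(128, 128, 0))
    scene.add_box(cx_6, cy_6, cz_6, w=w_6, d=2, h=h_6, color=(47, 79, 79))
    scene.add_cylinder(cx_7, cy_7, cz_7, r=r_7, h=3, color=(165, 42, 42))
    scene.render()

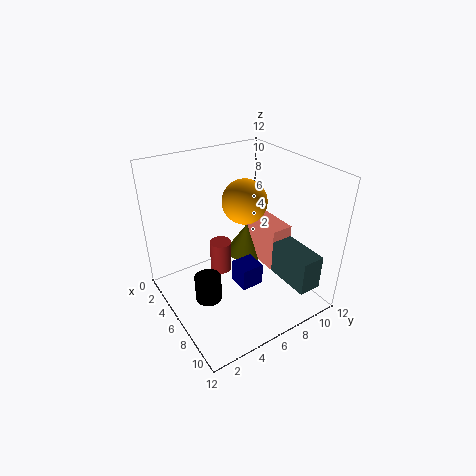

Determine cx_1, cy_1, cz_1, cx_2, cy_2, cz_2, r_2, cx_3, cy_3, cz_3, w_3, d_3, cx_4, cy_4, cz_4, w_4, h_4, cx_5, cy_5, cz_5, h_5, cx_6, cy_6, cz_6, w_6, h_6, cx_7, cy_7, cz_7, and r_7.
cx_1 = 4; cy_1 = 8; cz_1 = 8; cx_2 = 8; cy_2 = 2; cz_2 = 3; r_2 = 1; cx_3 = 5; cy_3 = 6; cz_3 = 1; w_3 = 2; d_3 = 2; cx_4 = 3; cy_4 = 9; cz_4 = 2; w_4 = 4; h_4 = 4; cx_5 = 3; cy_5 = 9; cz_5 = 2; h_5 = 3; cx_6 = 7; cy_6 = 9; cz_6 = 2; w_6 = 4; h_6 = 3; cx_7 = 3; cy_7 = 6; cz_7 = 1; r_7 = 1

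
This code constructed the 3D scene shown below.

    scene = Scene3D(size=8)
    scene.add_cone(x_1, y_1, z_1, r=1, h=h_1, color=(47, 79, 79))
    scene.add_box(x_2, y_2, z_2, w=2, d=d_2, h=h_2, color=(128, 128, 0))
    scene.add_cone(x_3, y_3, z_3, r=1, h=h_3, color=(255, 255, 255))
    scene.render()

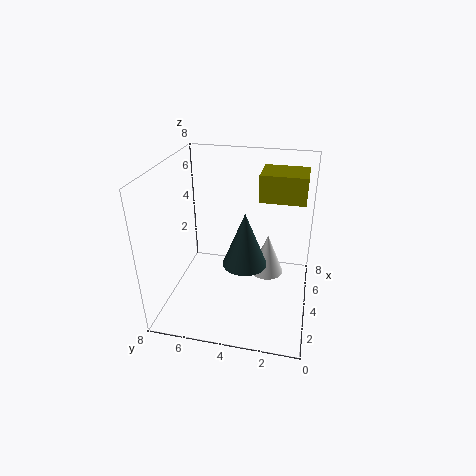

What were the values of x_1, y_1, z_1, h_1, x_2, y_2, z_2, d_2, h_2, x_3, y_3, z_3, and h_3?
x_1 = 1, y_1 = 3, z_1 = 4.5, h_1 = 2.5, x_2 = 4.5, y_2 = 0.5, z_2 = 6, d_2 = 2.5, h_2 = 1.5, x_3 = 5.5, y_3 = 2.5, z_3 = 1, h_3 = 2.5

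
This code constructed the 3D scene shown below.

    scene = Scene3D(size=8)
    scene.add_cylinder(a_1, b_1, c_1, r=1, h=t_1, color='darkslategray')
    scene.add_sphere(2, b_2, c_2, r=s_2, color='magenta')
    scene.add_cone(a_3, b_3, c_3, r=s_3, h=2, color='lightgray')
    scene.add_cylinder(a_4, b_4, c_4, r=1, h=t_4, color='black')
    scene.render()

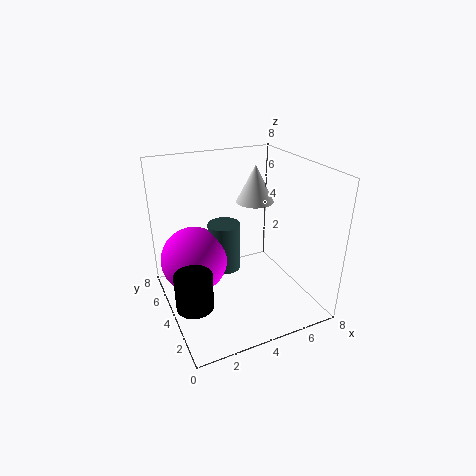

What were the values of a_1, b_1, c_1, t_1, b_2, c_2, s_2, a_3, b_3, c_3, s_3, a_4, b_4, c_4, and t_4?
a_1 = 4
b_1 = 6
c_1 = 1
t_1 = 3
b_2 = 6
c_2 = 2
s_2 = 2
a_3 = 5
b_3 = 4
c_3 = 6
s_3 = 1
a_4 = 1
b_4 = 3
c_4 = 1
t_4 = 2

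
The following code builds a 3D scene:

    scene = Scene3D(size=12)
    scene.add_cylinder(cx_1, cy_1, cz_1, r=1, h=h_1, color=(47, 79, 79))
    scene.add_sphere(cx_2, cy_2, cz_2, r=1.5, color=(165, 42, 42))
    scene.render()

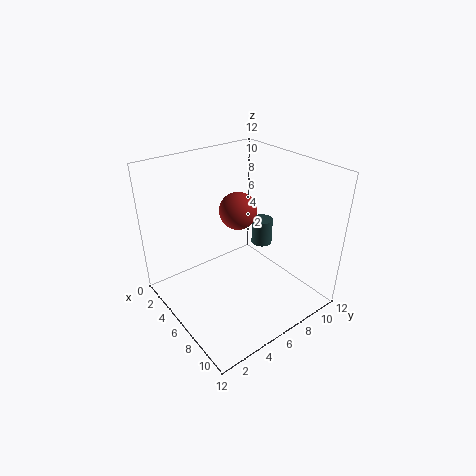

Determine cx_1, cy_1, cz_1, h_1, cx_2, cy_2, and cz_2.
cx_1 = 4
cy_1 = 10.5
cz_1 = 3
h_1 = 2.5
cx_2 = 6
cy_2 = 6
cz_2 = 8.5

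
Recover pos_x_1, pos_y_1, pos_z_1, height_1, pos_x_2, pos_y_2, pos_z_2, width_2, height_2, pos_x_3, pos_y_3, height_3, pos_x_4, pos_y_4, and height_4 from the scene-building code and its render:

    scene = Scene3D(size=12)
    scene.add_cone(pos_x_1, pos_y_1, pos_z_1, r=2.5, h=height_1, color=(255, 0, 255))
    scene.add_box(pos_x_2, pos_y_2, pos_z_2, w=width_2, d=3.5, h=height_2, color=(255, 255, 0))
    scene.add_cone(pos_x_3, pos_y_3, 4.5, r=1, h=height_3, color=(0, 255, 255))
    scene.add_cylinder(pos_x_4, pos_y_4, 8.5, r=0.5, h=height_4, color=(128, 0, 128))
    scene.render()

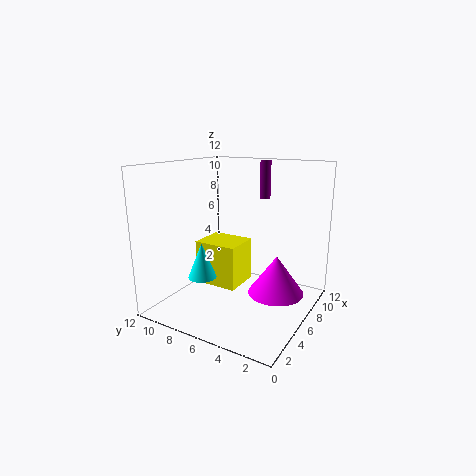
pos_x_1 = 8.5
pos_y_1 = 3.5
pos_z_1 = 0.5
height_1 = 3.5
pos_x_2 = 3.5
pos_y_2 = 5
pos_z_2 = 2.5
width_2 = 3
height_2 = 3.5
pos_x_3 = 1
pos_y_3 = 6
height_3 = 2.5
pos_x_4 = 11
pos_y_4 = 6
height_4 = 3.5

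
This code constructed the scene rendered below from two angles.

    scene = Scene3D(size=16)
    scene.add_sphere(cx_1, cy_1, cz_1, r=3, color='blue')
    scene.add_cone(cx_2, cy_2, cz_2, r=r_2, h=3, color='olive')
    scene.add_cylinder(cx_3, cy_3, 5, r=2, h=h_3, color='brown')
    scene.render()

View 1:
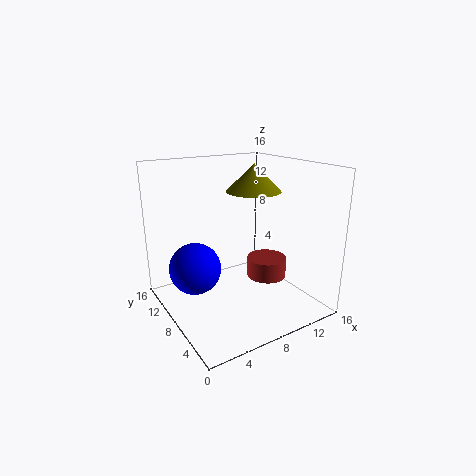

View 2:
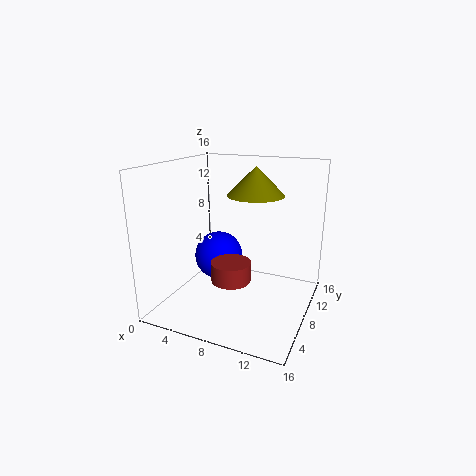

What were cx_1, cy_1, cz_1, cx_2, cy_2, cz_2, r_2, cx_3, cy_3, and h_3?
cx_1 = 4, cy_1 = 11, cz_1 = 4, cx_2 = 10, cy_2 = 8, cz_2 = 13, r_2 = 3, cx_3 = 9, cy_3 = 4, h_3 = 2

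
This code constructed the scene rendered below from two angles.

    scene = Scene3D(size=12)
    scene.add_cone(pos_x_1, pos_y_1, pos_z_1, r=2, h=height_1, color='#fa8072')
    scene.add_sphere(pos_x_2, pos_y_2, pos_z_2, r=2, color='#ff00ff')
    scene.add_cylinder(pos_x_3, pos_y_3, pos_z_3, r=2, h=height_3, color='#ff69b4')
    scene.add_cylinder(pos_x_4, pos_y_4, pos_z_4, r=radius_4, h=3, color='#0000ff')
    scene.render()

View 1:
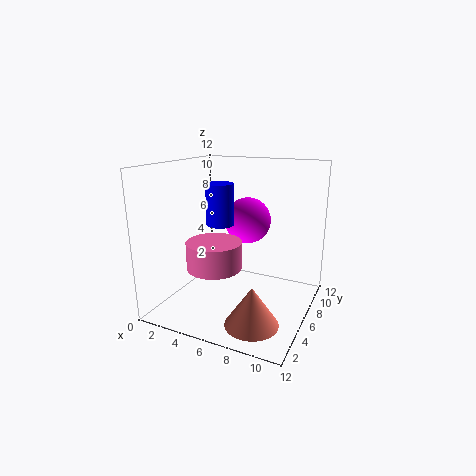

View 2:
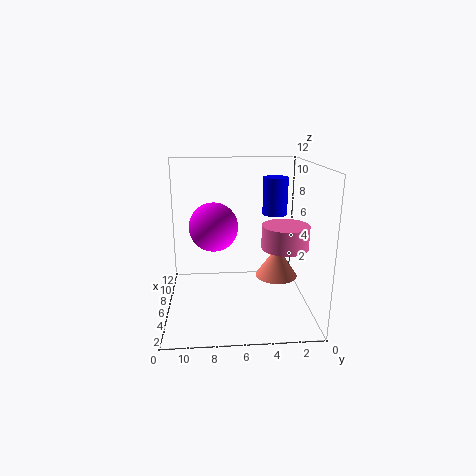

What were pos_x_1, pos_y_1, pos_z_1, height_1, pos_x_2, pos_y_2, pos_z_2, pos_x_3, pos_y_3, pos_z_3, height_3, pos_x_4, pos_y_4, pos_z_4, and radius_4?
pos_x_1 = 9; pos_y_1 = 2; pos_z_1 = 1; height_1 = 3; pos_x_2 = 6; pos_y_2 = 8; pos_z_2 = 7; pos_x_3 = 6; pos_y_3 = 2; pos_z_3 = 5; height_3 = 2; pos_x_4 = 6; pos_y_4 = 3; pos_z_4 = 8; radius_4 = 1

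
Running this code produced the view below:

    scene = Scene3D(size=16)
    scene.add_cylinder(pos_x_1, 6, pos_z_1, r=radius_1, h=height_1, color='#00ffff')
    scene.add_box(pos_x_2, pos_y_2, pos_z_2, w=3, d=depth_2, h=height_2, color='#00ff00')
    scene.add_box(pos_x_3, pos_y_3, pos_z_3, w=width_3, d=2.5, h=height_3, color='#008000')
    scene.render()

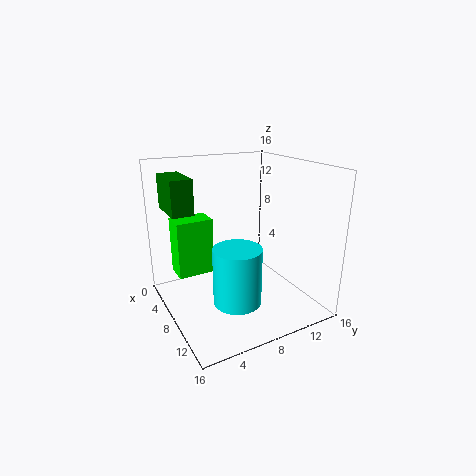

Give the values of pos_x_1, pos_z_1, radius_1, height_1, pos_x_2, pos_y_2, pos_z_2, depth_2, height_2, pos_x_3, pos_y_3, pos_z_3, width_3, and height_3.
pos_x_1 = 11.5, pos_z_1 = 2.5, radius_1 = 2.5, height_1 = 6, pos_x_2 = 0.5, pos_y_2 = 2.5, pos_z_2 = 2, depth_2 = 4.5, height_2 = 7, pos_x_3 = 0.5, pos_y_3 = 1.5, pos_z_3 = 10.5, width_3 = 5, height_3 = 4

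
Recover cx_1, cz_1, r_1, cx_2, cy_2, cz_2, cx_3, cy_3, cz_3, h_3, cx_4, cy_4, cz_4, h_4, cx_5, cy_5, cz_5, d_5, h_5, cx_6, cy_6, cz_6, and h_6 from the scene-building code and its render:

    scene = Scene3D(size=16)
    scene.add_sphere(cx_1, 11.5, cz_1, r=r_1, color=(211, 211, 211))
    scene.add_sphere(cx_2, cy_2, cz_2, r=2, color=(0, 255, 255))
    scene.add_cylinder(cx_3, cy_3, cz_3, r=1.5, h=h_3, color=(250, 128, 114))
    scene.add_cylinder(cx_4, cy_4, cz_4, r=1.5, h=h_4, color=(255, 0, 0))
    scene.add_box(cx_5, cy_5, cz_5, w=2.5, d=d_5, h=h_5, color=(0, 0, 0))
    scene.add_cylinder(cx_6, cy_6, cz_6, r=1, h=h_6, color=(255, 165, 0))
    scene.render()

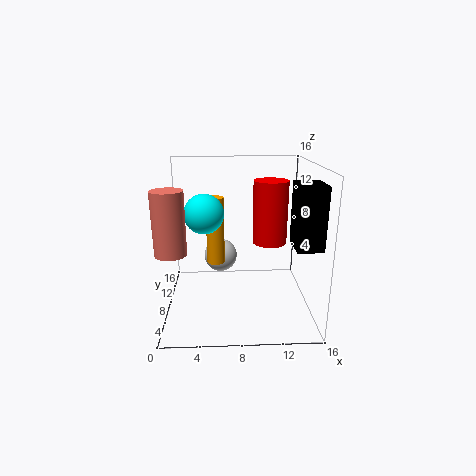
cx_1 = 6
cz_1 = 4.5
r_1 = 2
cx_2 = 4.5
cy_2 = 5.5
cz_2 = 11.5
cx_3 = 1.5
cy_3 = 2.5
cz_3 = 8.5
h_3 = 6
cx_4 = 10.5
cy_4 = 1.5
cz_4 = 10
h_4 = 5.5
cx_5 = 13
cy_5 = 1
cz_5 = 9
d_5 = 3.5
h_5 = 6
cx_6 = 5.5
cy_6 = 8.5
cz_6 = 5
h_6 = 7.5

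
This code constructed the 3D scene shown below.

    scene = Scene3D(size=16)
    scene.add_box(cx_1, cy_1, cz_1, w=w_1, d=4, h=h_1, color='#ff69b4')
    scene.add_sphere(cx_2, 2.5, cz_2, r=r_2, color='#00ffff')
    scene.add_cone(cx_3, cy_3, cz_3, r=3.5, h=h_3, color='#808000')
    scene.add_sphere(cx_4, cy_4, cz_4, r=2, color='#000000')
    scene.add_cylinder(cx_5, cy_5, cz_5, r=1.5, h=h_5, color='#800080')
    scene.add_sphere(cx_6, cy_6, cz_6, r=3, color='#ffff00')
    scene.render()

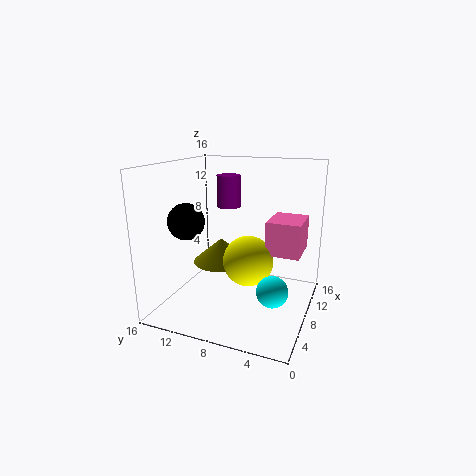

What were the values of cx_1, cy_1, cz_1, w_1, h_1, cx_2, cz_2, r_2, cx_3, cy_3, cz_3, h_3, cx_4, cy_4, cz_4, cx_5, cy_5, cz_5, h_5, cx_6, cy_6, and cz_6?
cx_1 = 10, cy_1 = 1.5, cz_1 = 5.5, w_1 = 5, h_1 = 4, cx_2 = 3, cz_2 = 5, r_2 = 1.5, cx_3 = 11, cy_3 = 11.5, cz_3 = 3.5, h_3 = 3, cx_4 = 5.5, cy_4 = 13, cz_4 = 10, cx_5 = 13.5, cy_5 = 11.5, cz_5 = 10, h_5 = 4, cx_6 = 10, cy_6 = 7.5, cz_6 = 4.5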